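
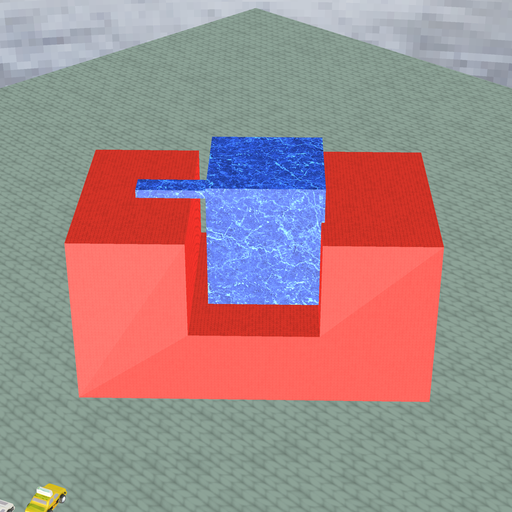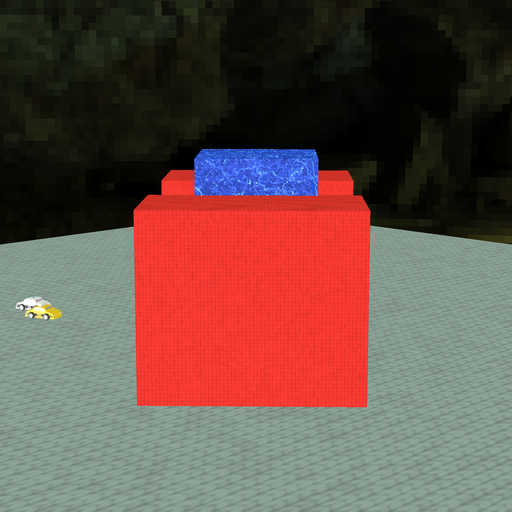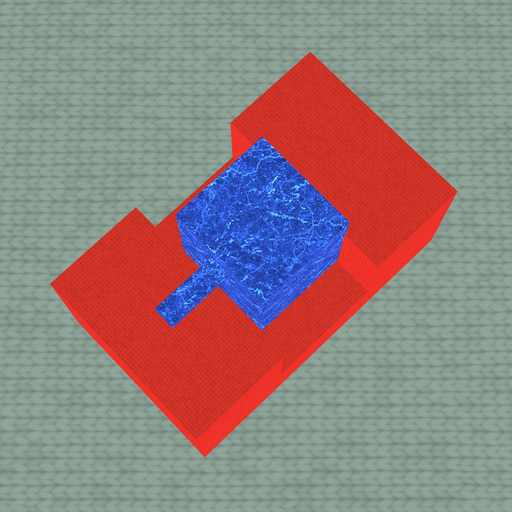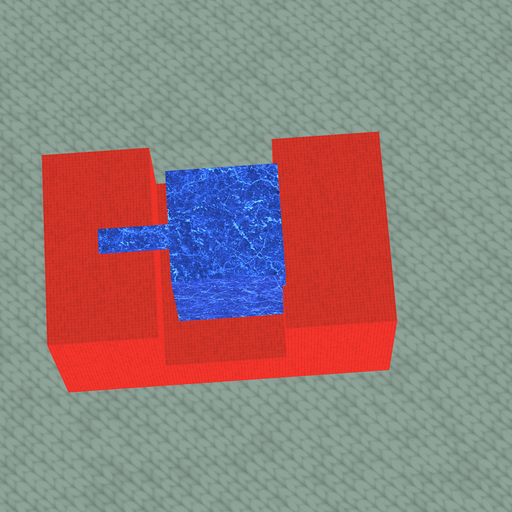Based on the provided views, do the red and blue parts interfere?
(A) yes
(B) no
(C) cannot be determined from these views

(A) yes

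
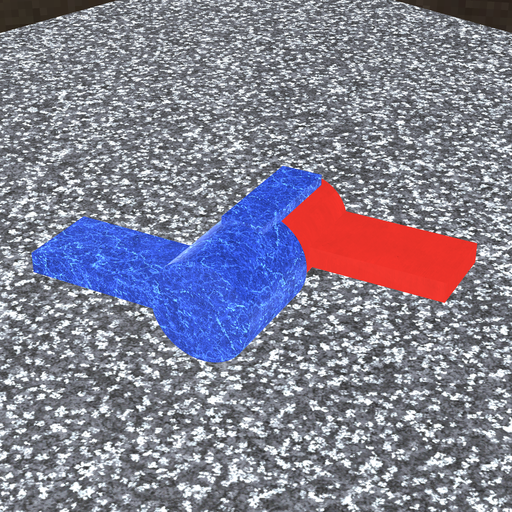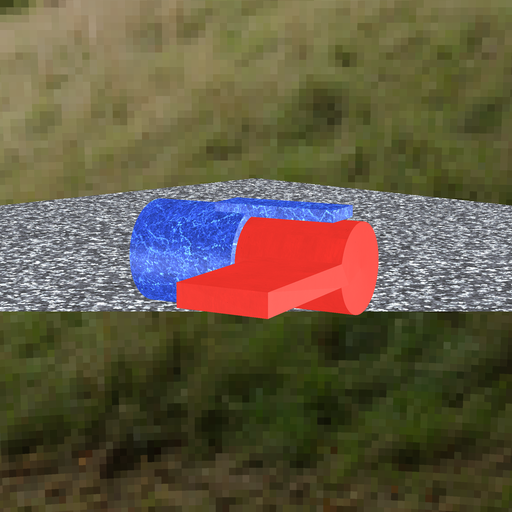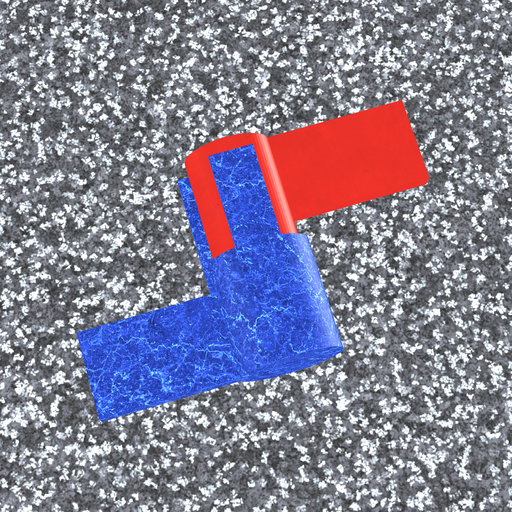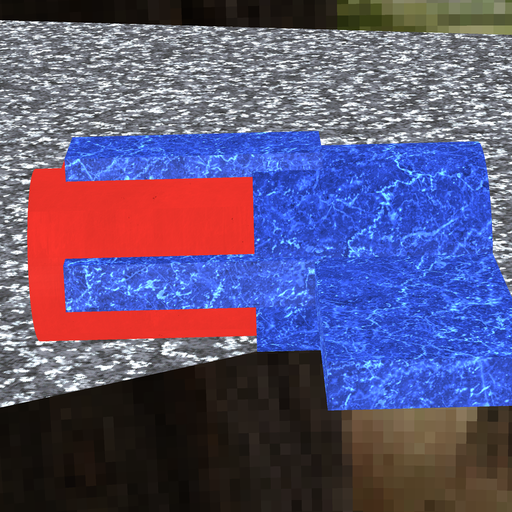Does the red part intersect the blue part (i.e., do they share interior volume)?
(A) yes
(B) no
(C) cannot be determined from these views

(A) yes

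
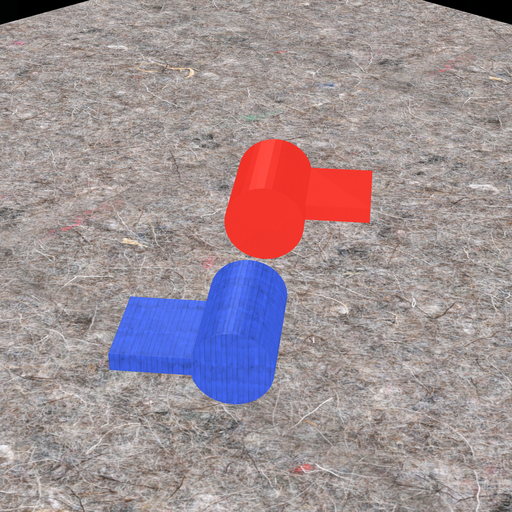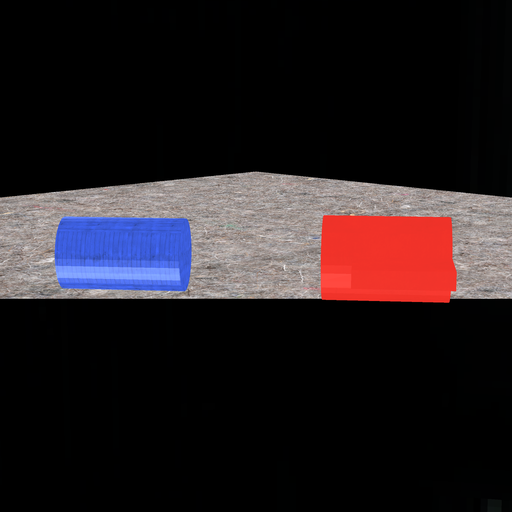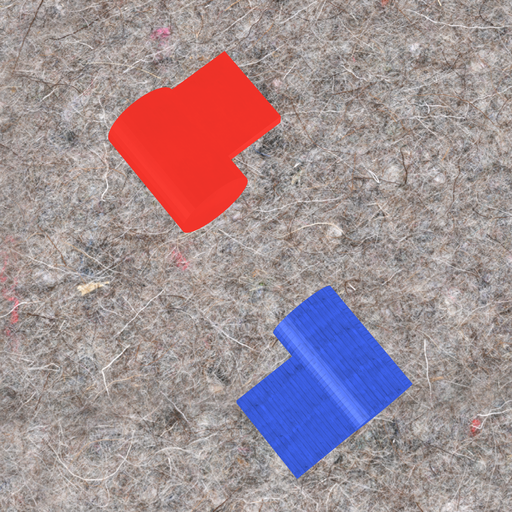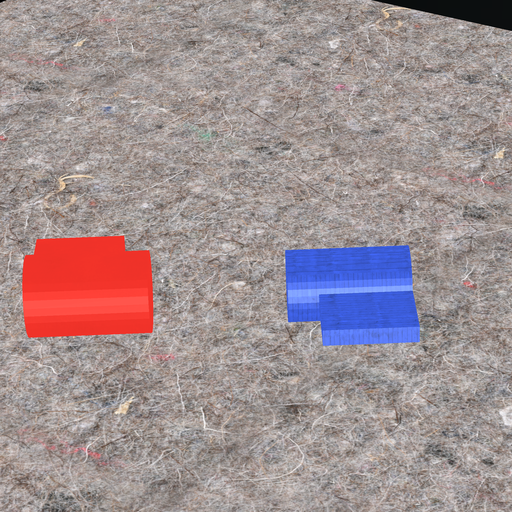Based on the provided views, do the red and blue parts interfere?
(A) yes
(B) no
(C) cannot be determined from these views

(B) no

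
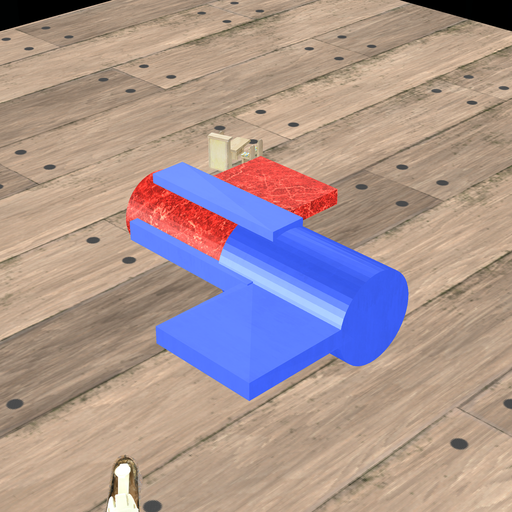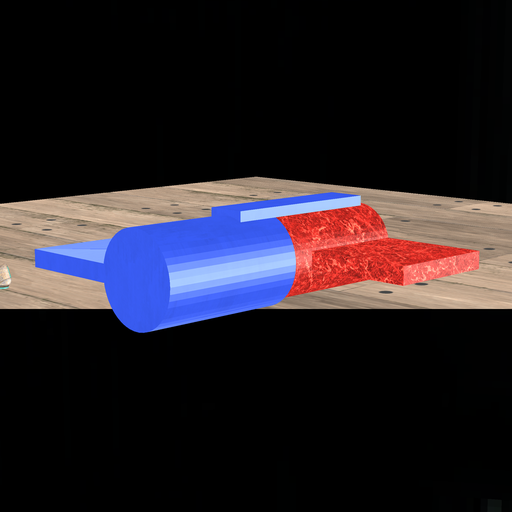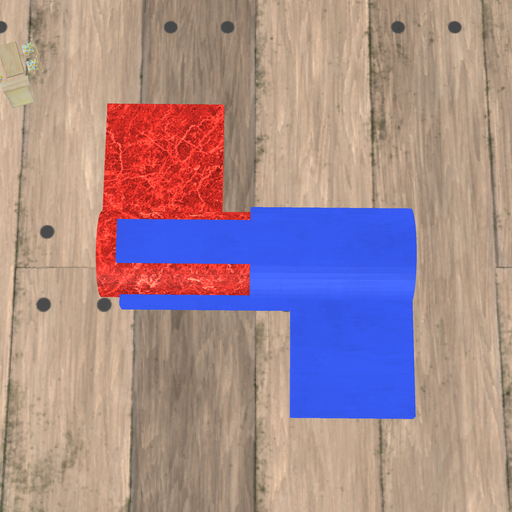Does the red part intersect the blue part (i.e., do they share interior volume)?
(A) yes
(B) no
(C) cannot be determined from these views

(A) yes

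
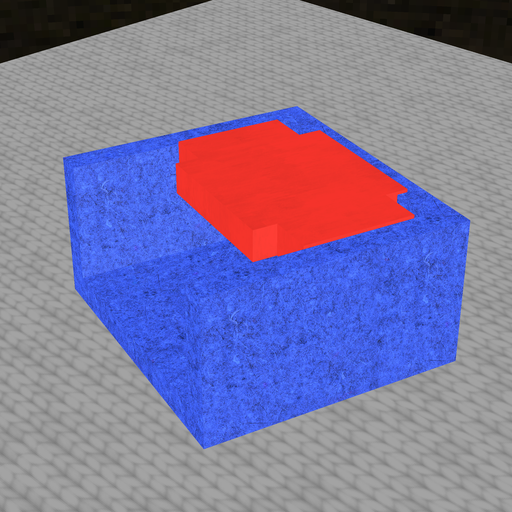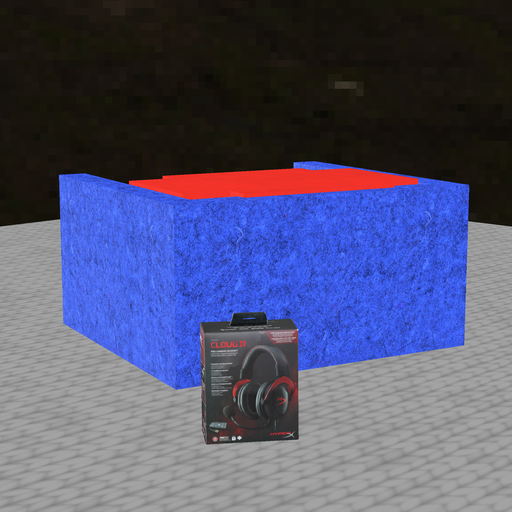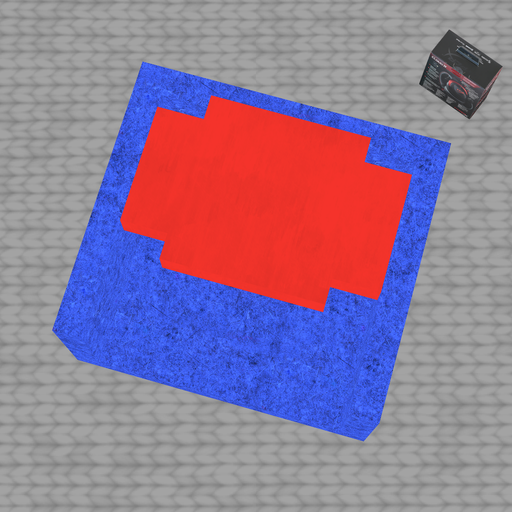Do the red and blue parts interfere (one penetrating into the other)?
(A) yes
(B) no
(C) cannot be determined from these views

(A) yes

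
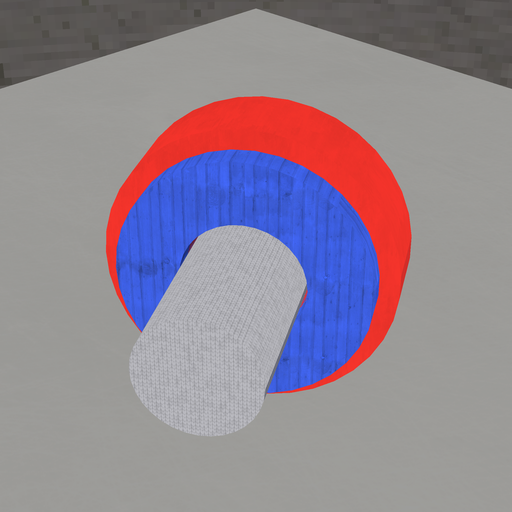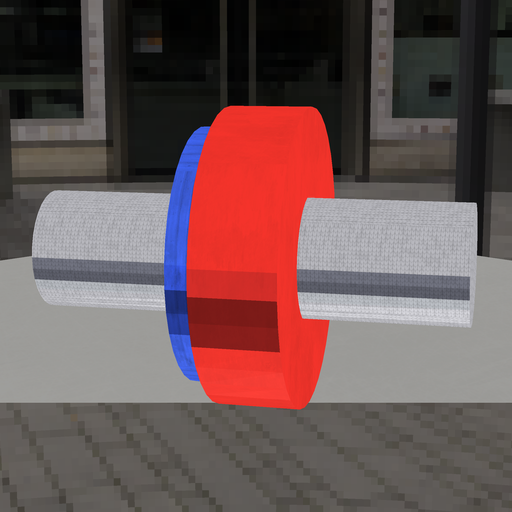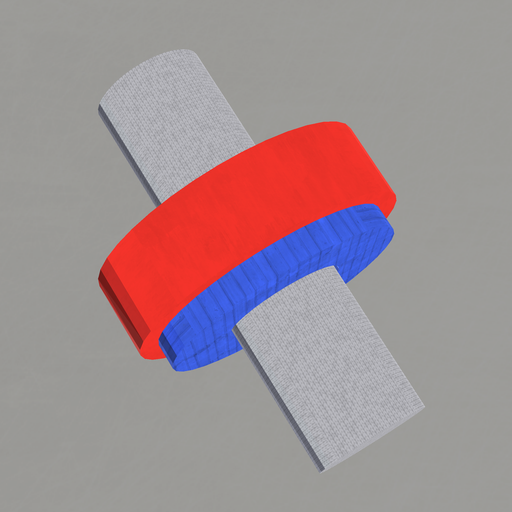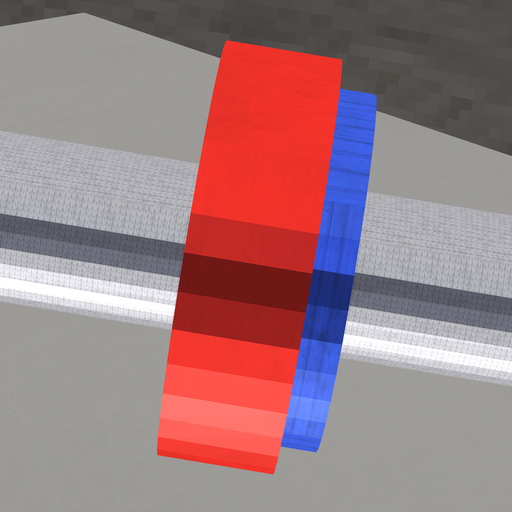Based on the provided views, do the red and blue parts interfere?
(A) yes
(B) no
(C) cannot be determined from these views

(A) yes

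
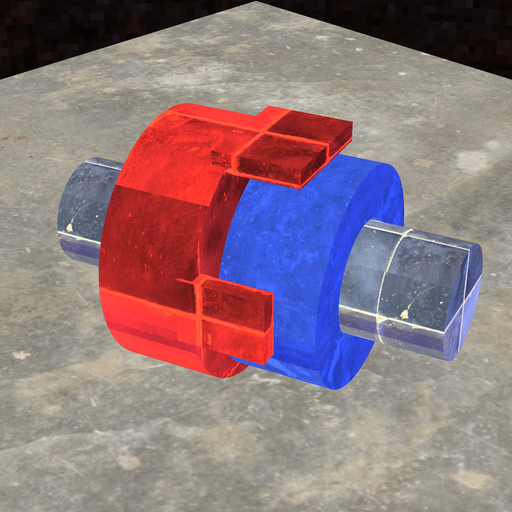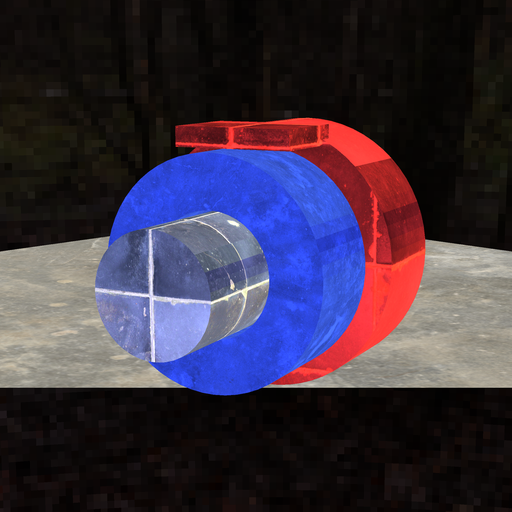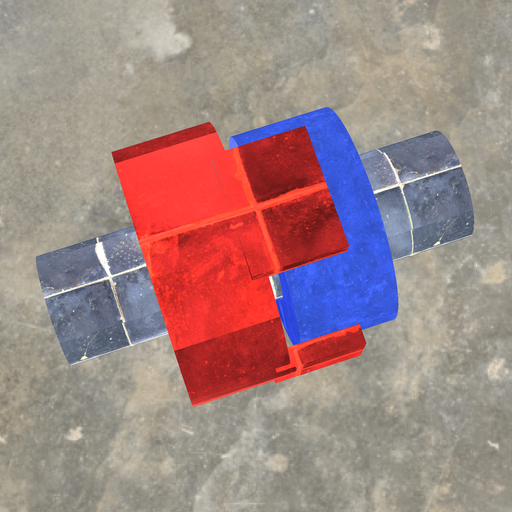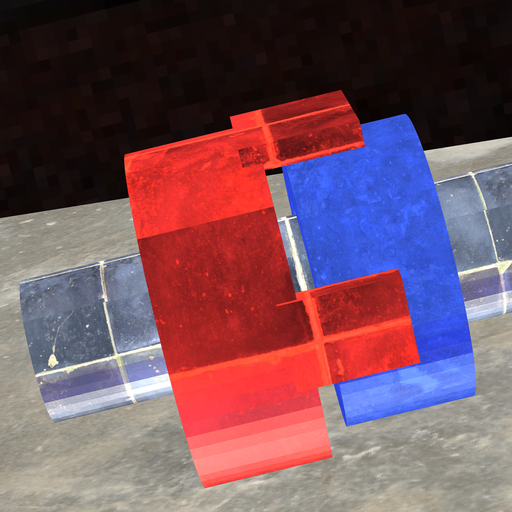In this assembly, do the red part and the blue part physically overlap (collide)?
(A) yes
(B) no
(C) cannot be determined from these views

(B) no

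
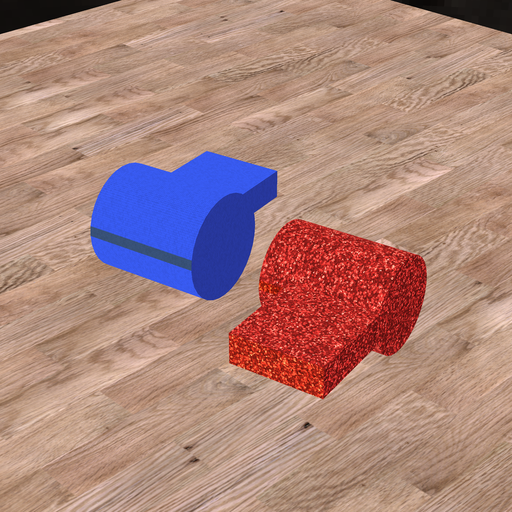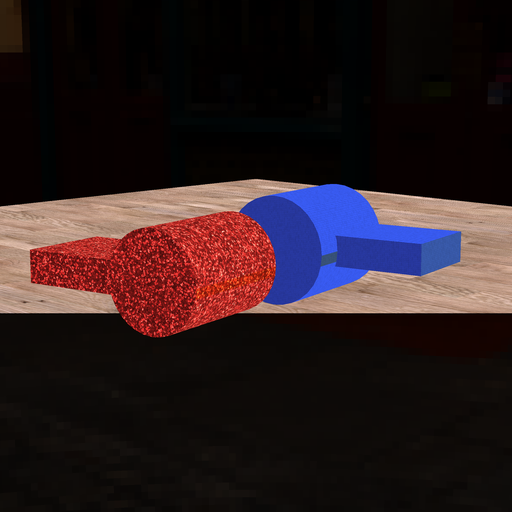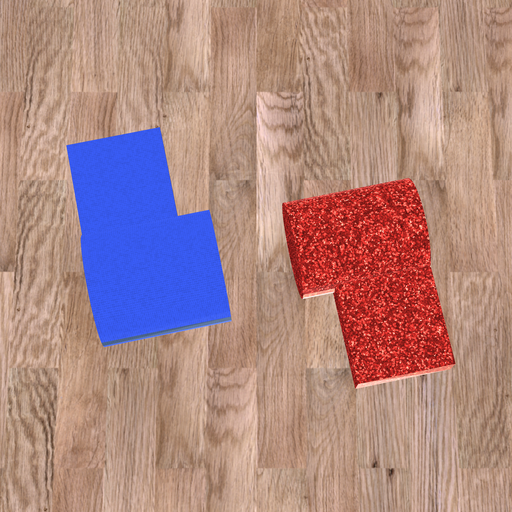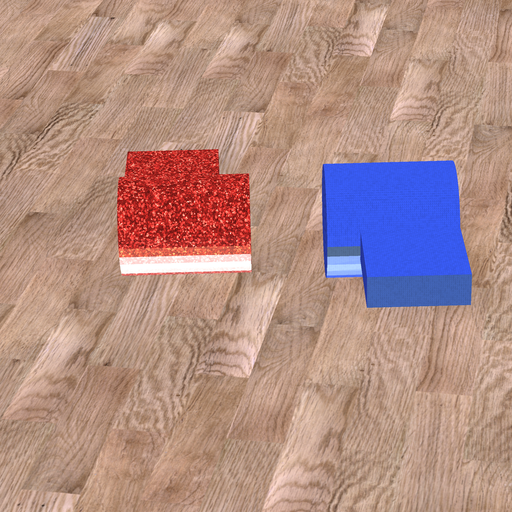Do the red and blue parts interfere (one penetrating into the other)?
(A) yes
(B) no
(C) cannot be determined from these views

(B) no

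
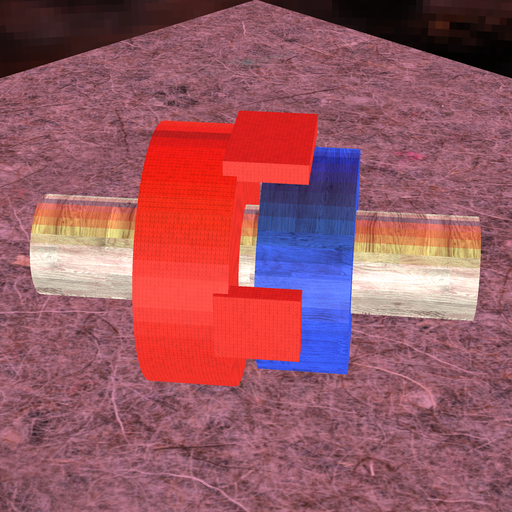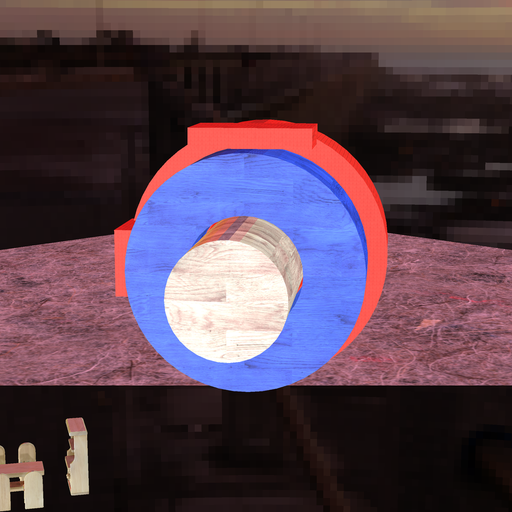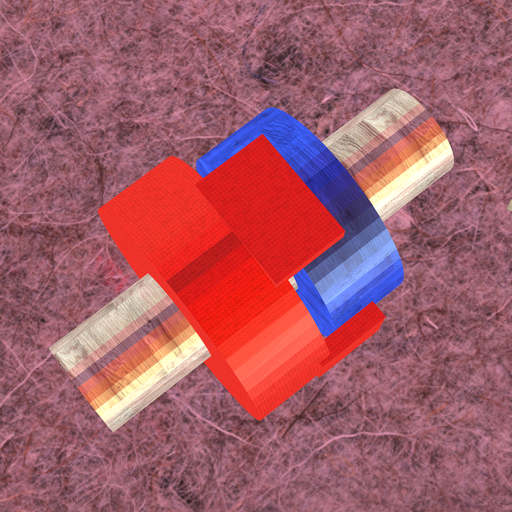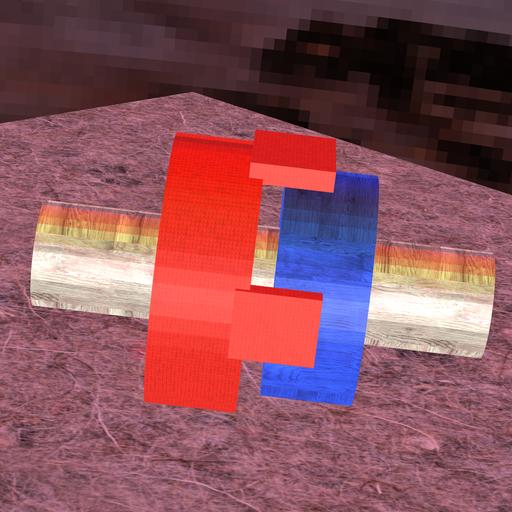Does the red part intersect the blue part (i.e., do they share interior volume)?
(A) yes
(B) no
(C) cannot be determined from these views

(B) no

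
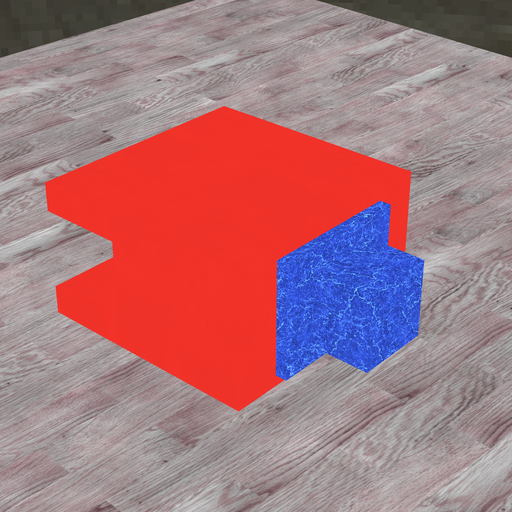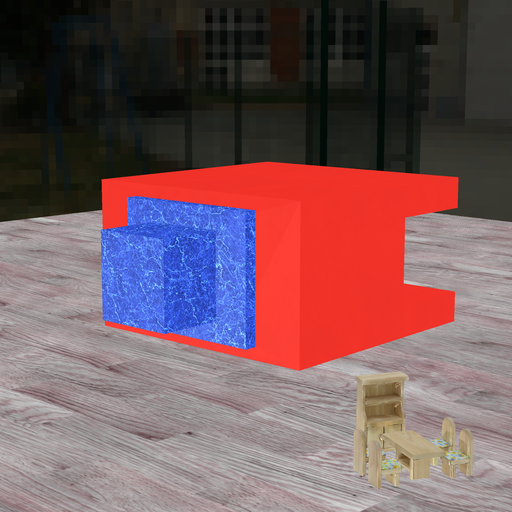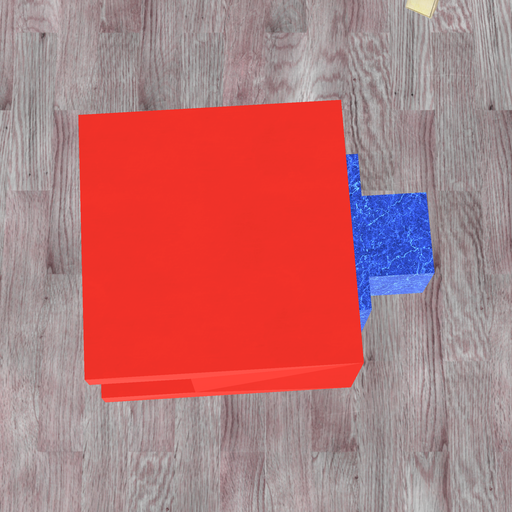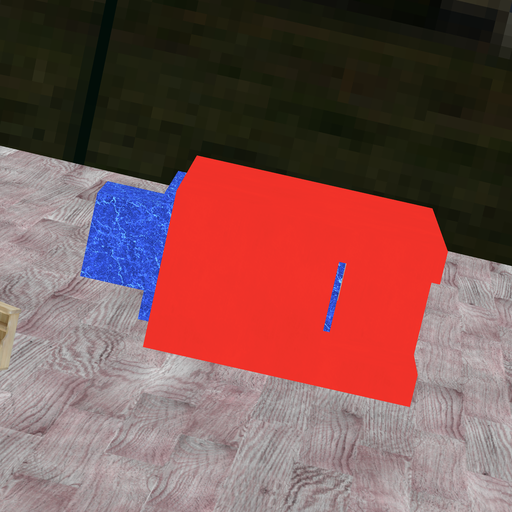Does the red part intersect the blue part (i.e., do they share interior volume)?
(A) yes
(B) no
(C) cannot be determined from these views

(B) no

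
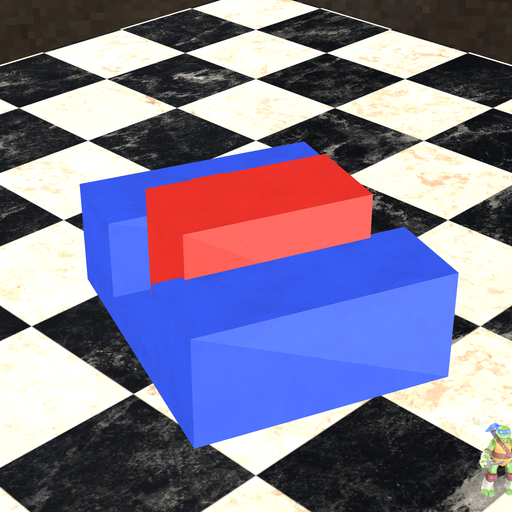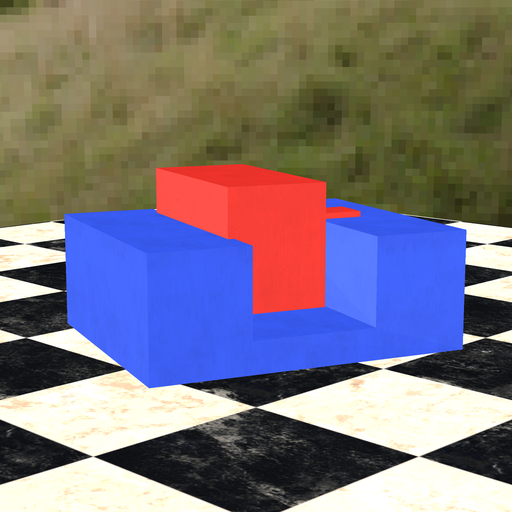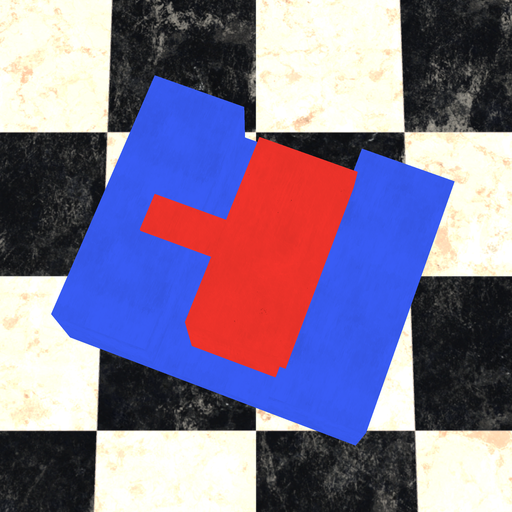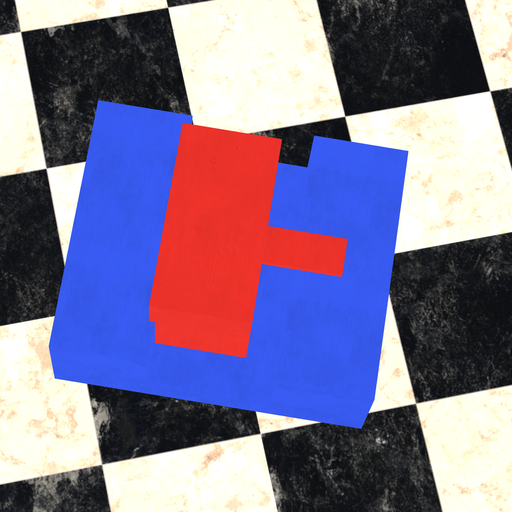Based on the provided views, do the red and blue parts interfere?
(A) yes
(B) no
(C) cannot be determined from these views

(A) yes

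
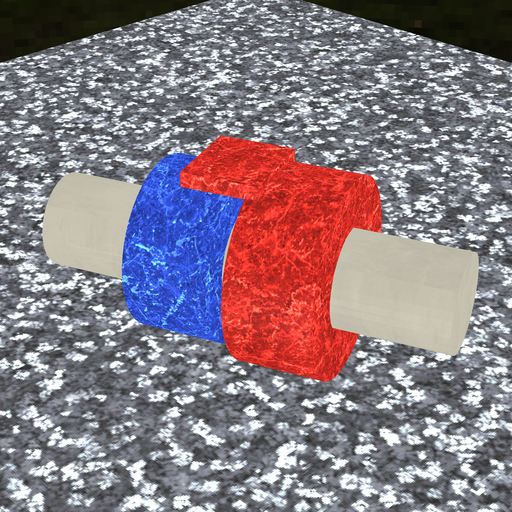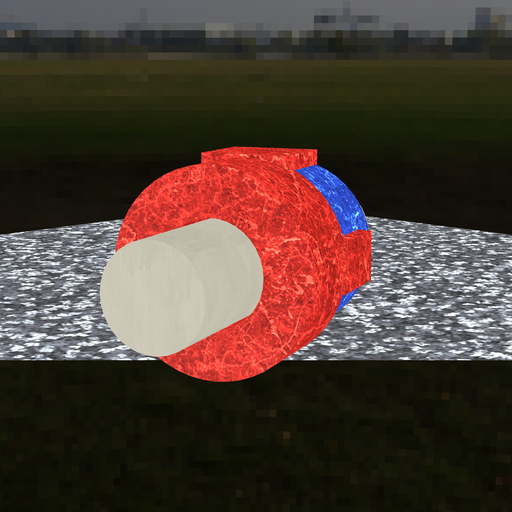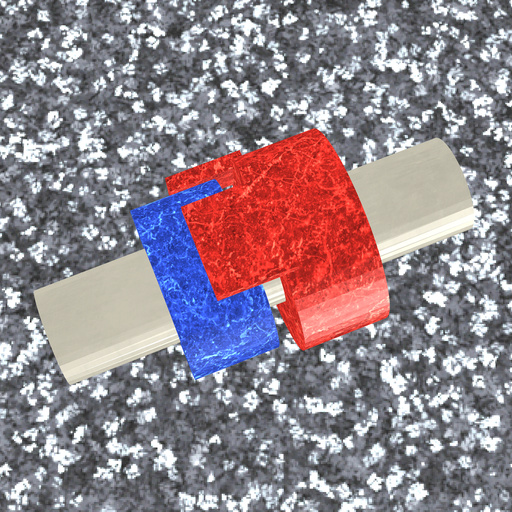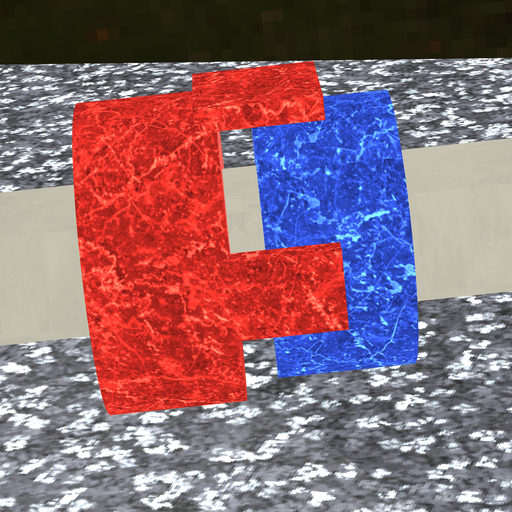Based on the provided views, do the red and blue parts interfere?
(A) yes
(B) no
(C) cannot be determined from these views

(B) no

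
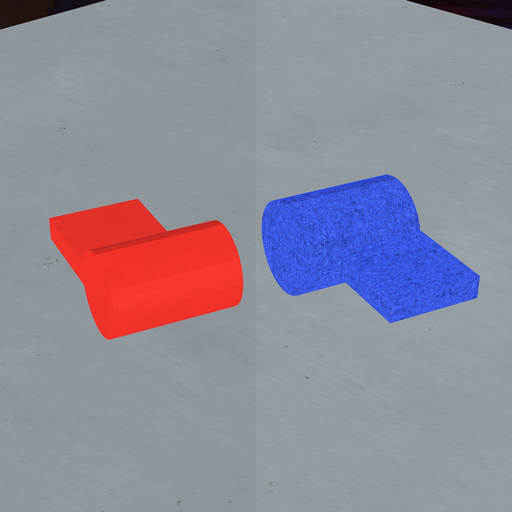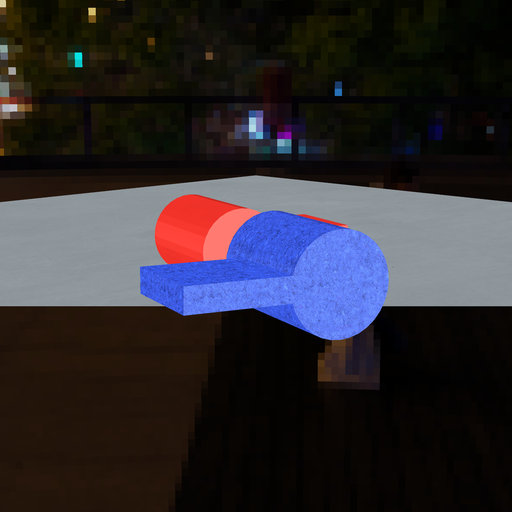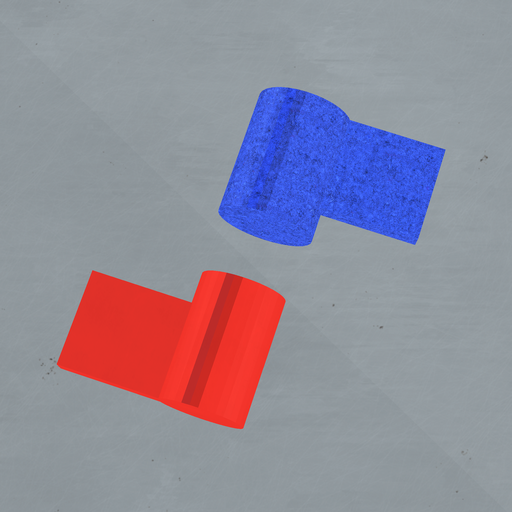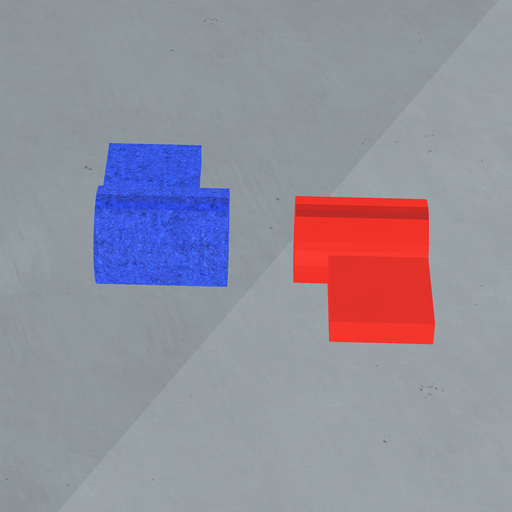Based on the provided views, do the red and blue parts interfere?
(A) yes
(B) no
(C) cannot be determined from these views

(B) no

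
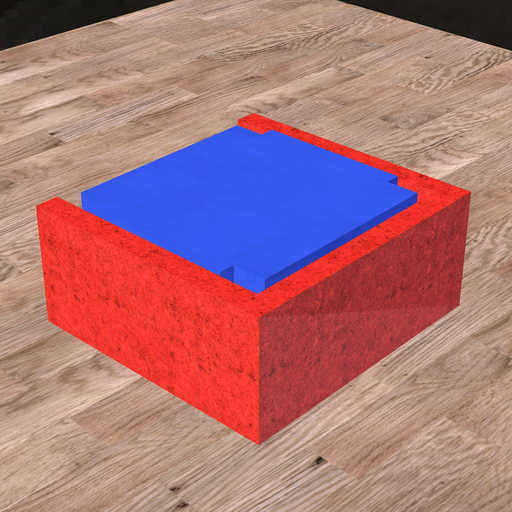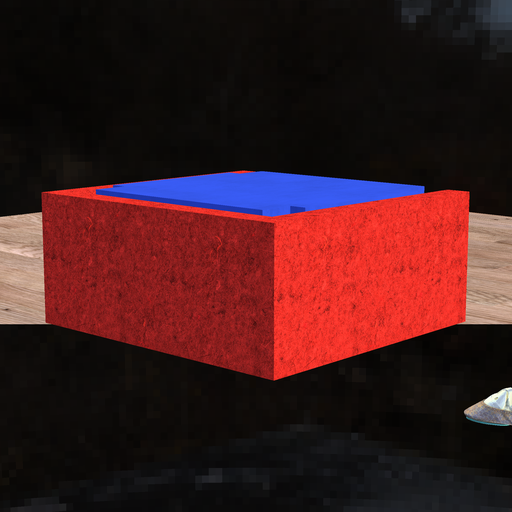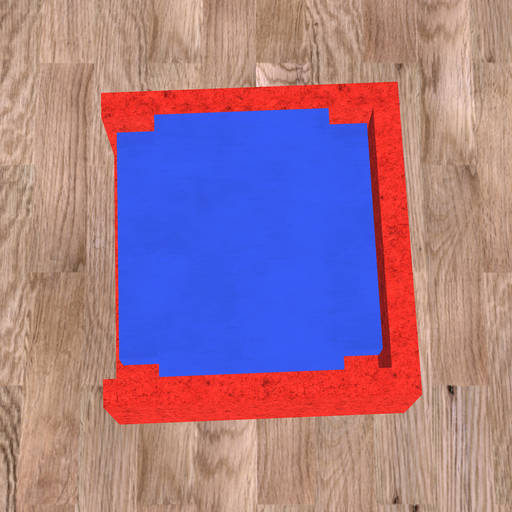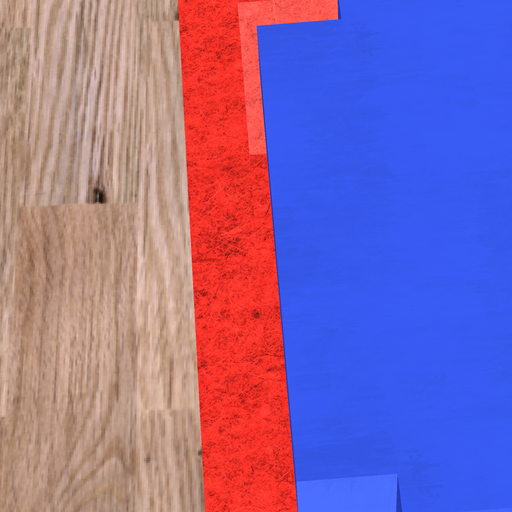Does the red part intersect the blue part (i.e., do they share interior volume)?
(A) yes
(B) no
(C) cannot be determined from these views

(B) no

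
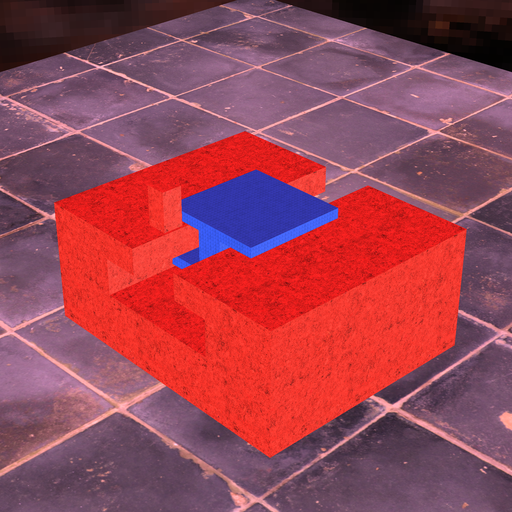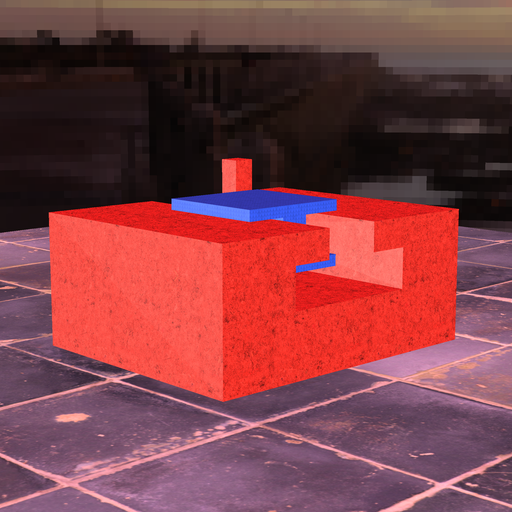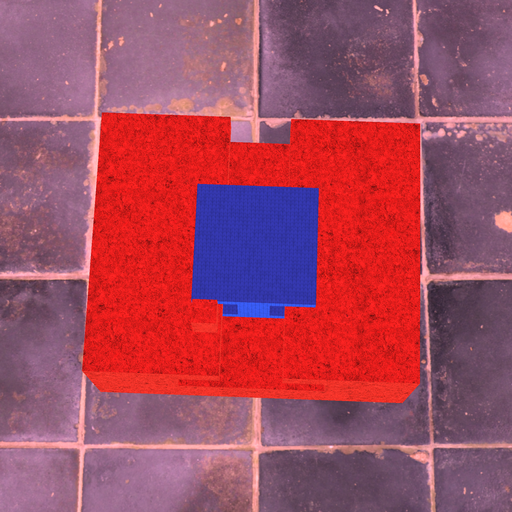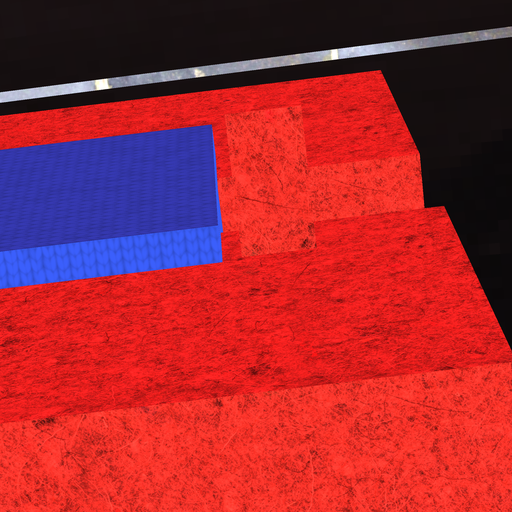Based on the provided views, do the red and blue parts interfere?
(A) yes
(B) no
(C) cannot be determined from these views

(B) no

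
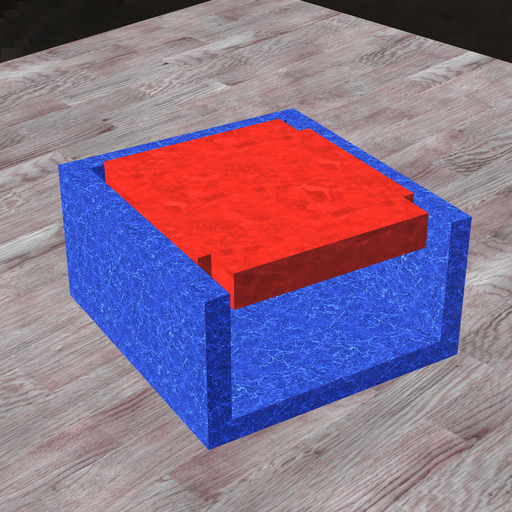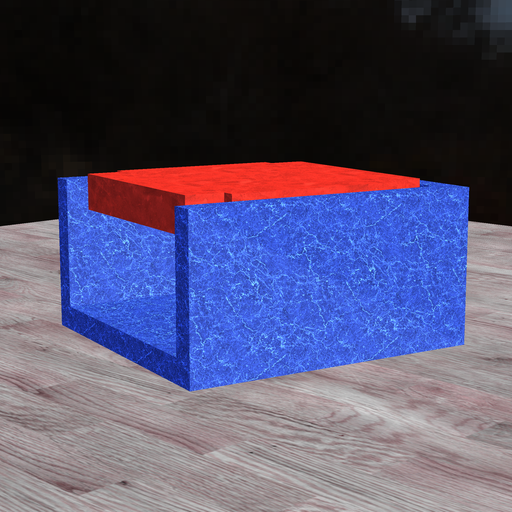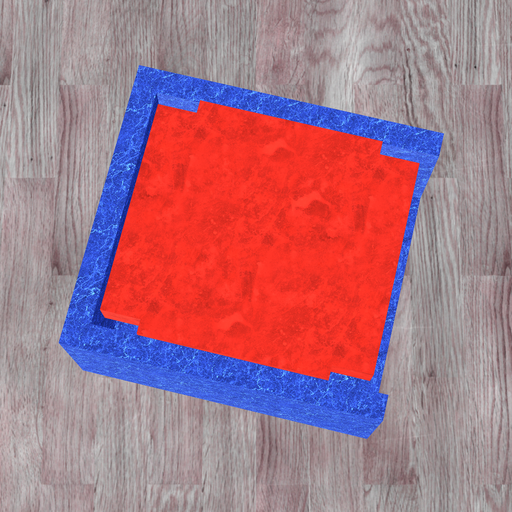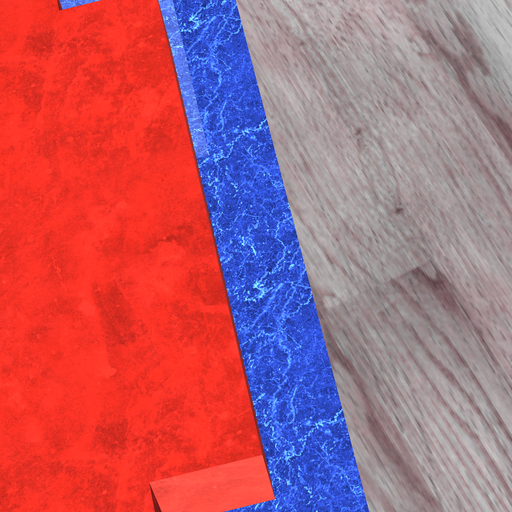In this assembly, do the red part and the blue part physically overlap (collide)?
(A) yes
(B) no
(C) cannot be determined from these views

(B) no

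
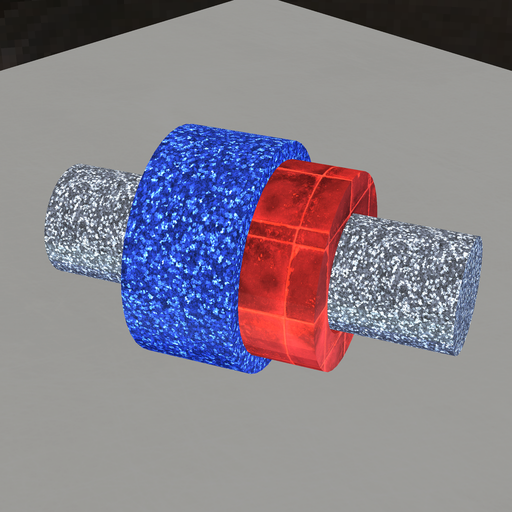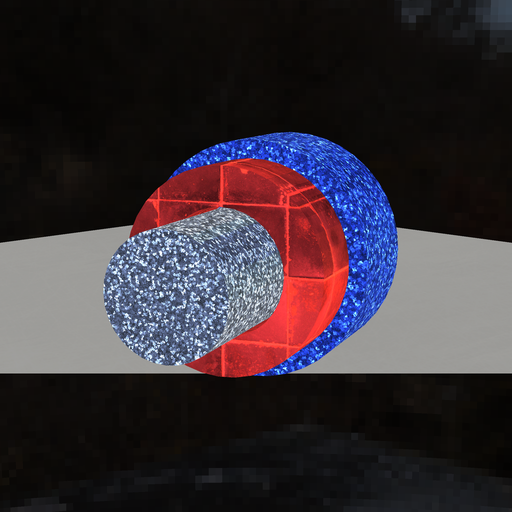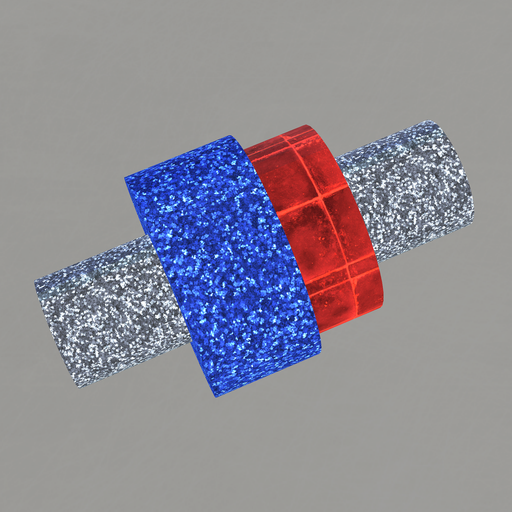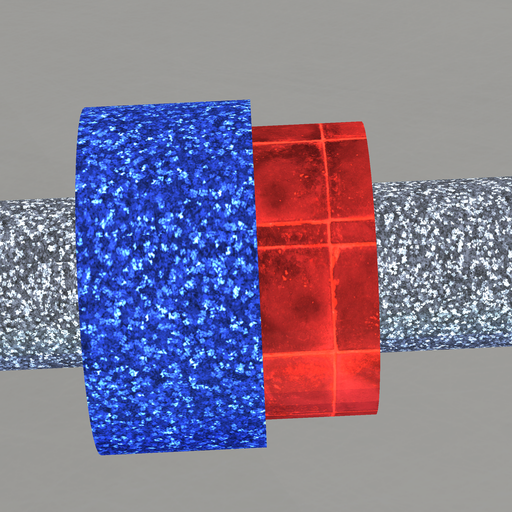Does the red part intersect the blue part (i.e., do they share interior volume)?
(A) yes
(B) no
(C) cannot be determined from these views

(A) yes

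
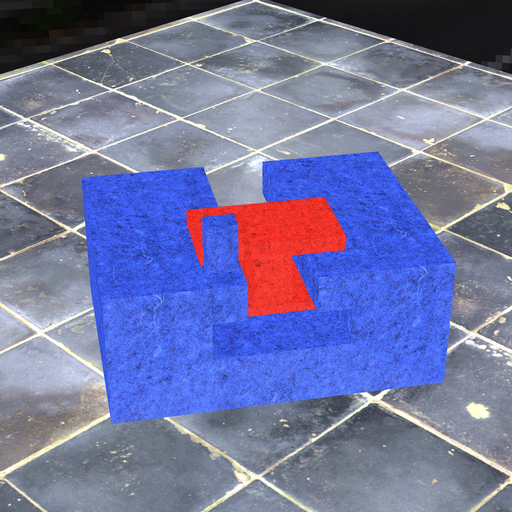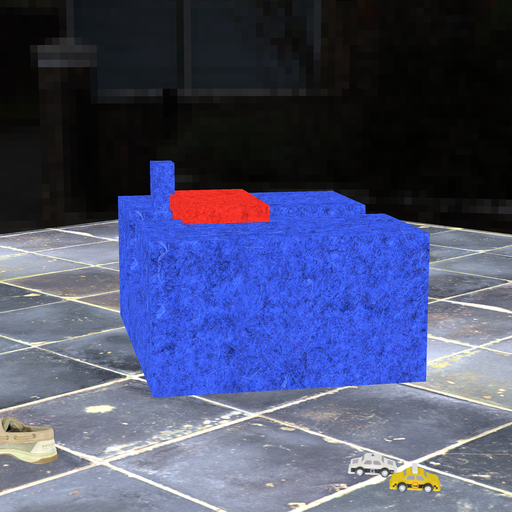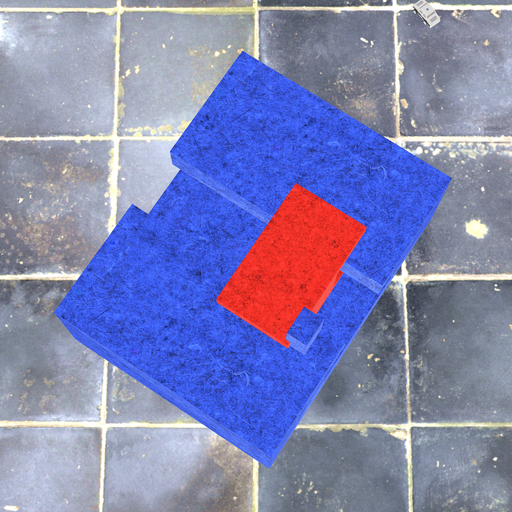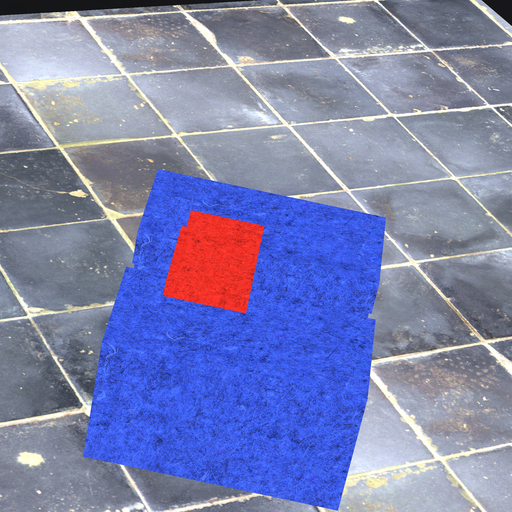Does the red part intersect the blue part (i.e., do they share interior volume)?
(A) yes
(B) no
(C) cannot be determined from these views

(A) yes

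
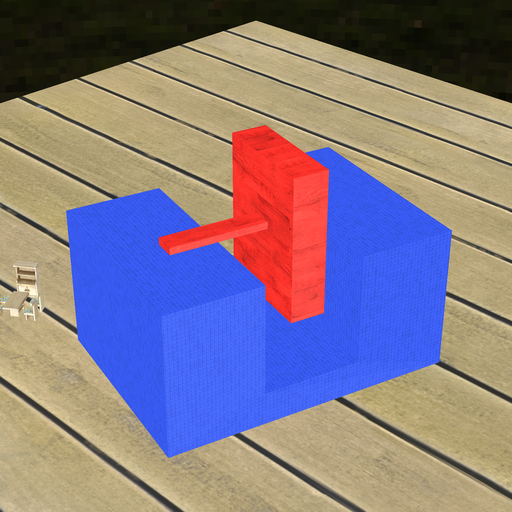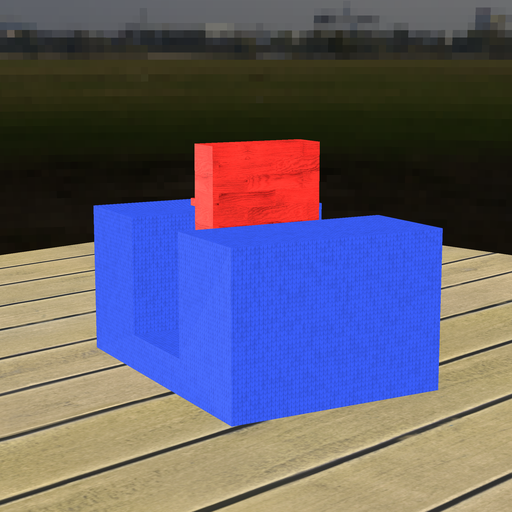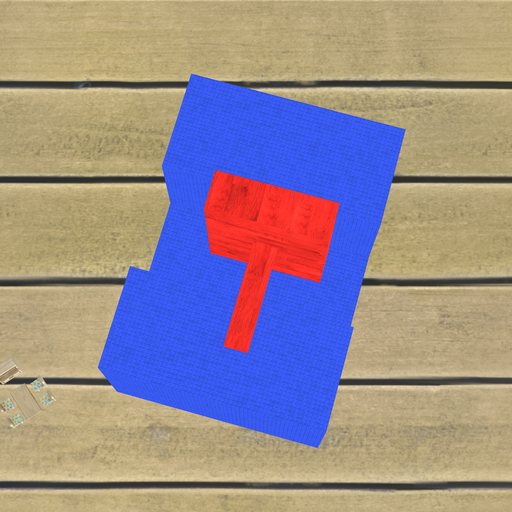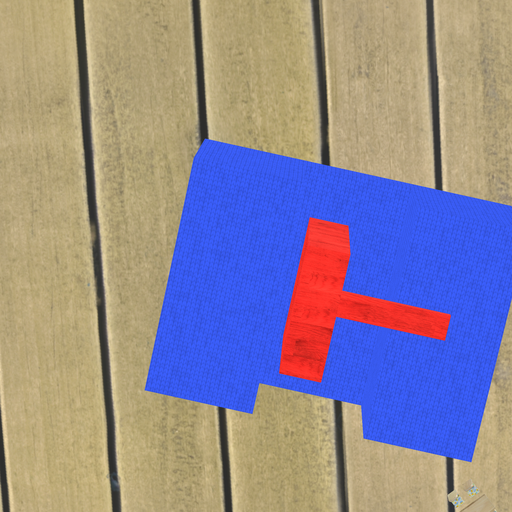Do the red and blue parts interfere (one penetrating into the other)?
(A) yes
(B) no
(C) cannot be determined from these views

(B) no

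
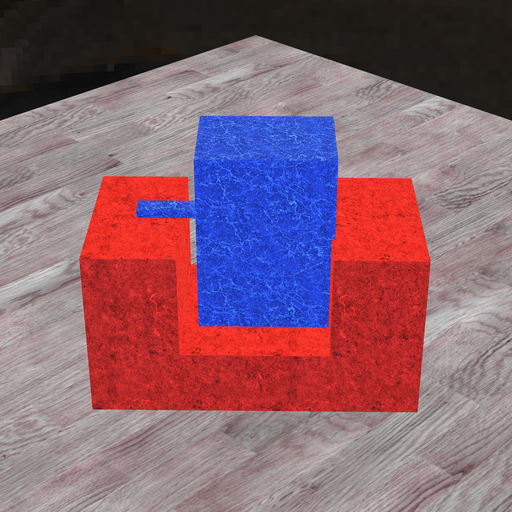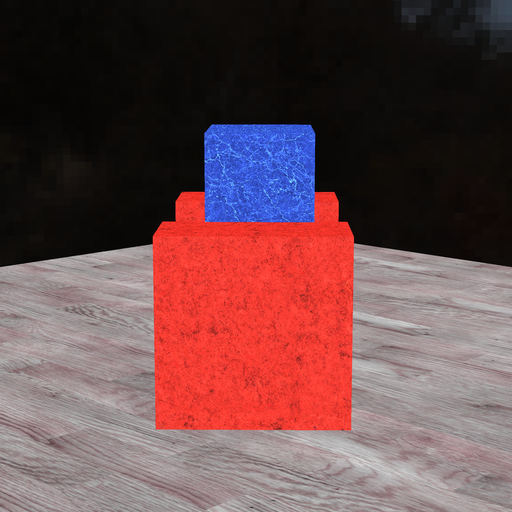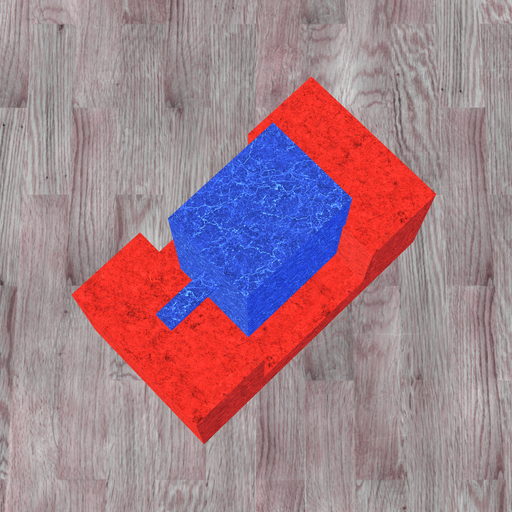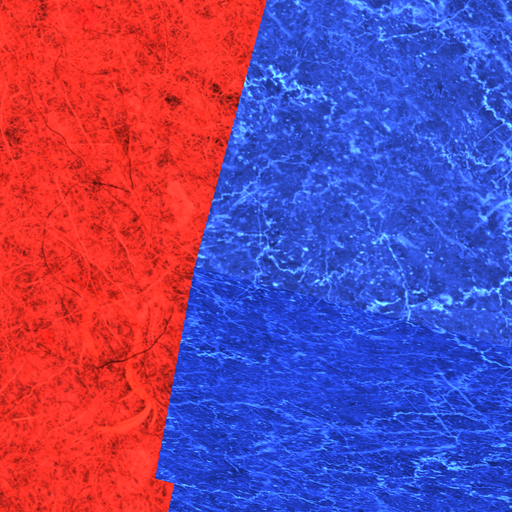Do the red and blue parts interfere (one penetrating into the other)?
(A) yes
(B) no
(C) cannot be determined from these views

(A) yes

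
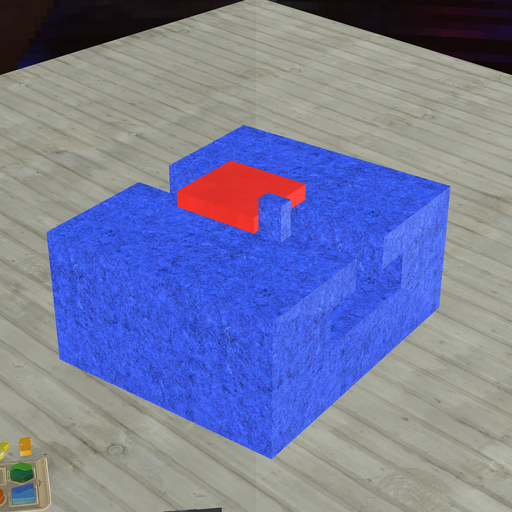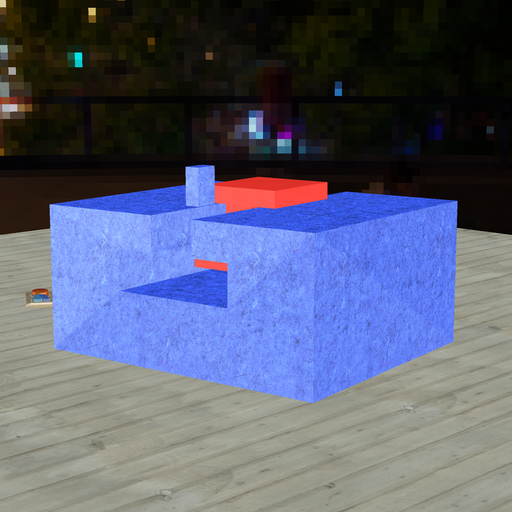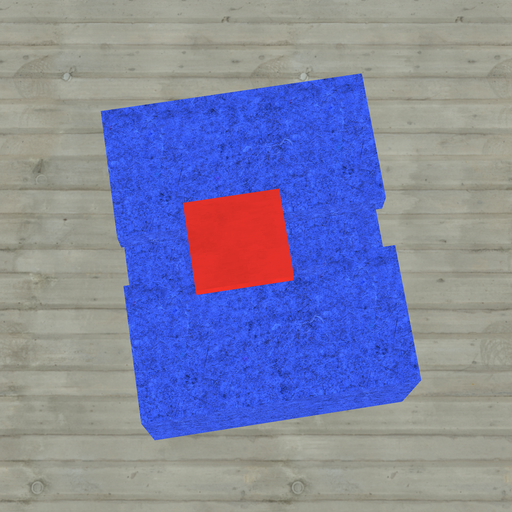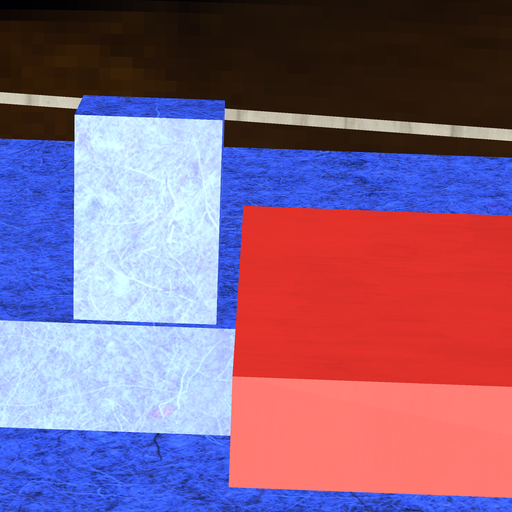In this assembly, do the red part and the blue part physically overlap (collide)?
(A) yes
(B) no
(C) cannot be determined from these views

(B) no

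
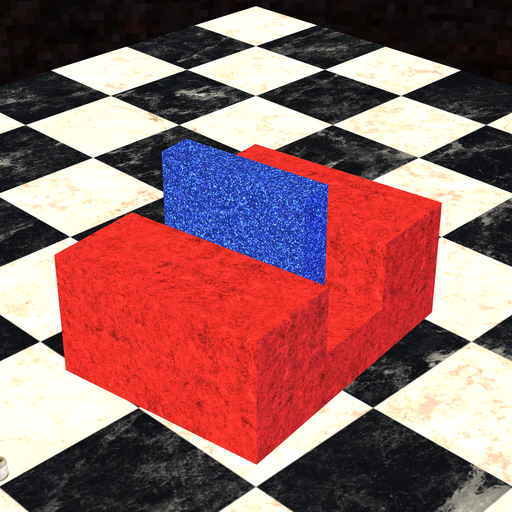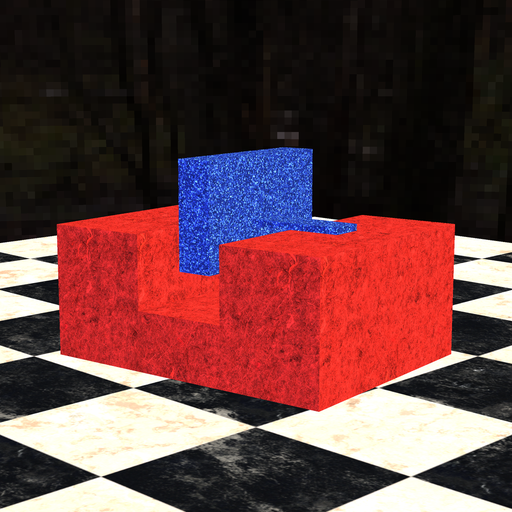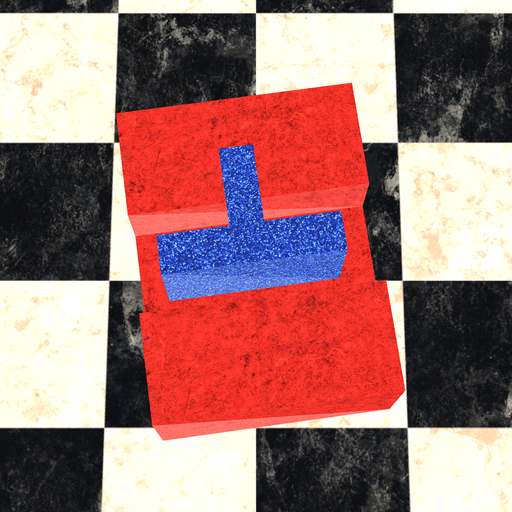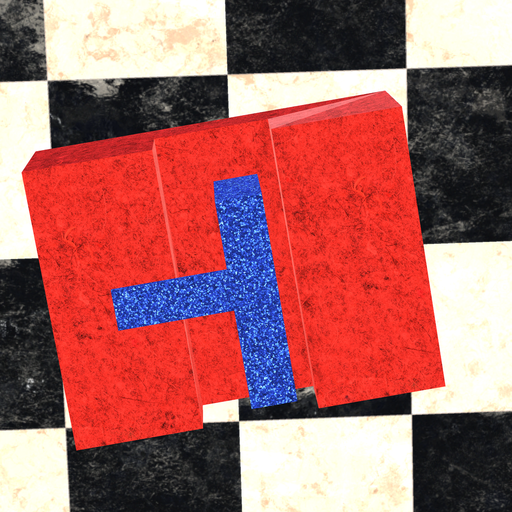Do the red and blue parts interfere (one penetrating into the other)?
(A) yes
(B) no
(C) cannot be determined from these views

(B) no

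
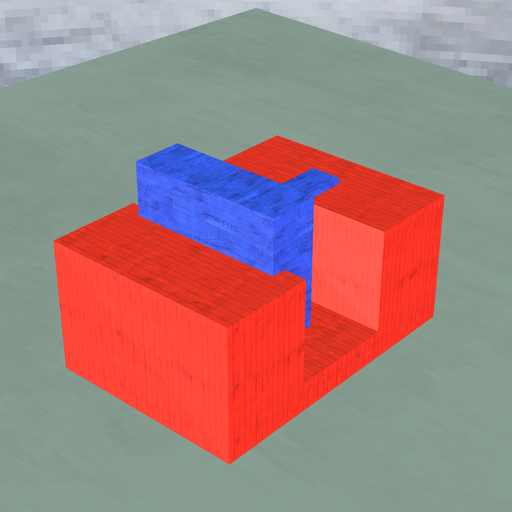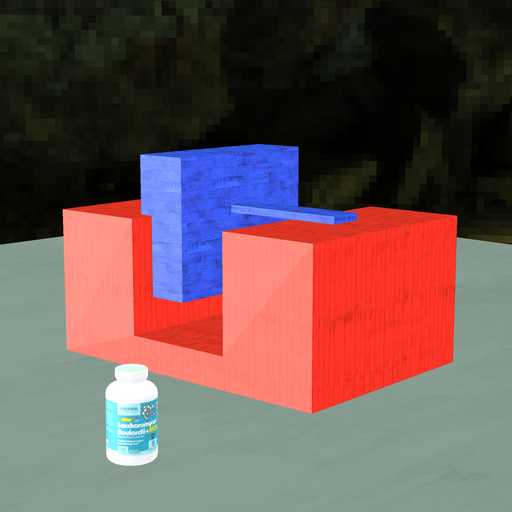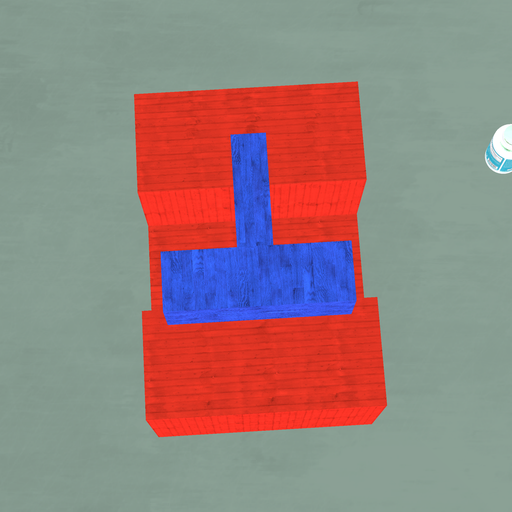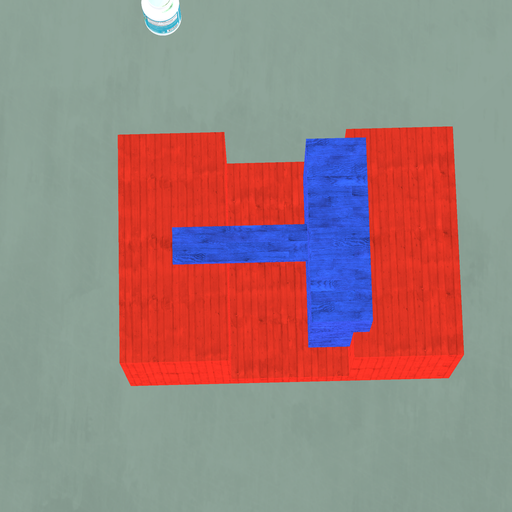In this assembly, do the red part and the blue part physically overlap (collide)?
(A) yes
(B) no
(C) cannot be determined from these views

(A) yes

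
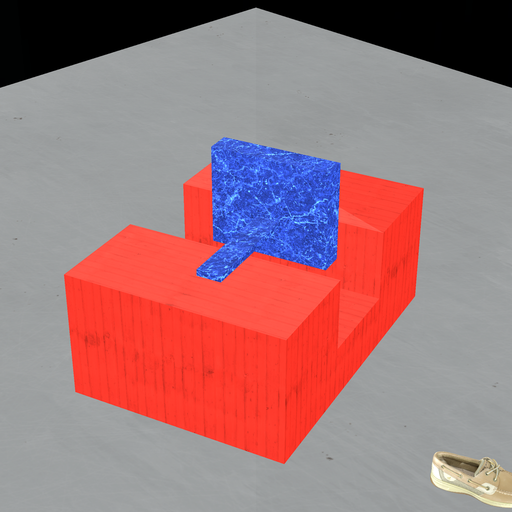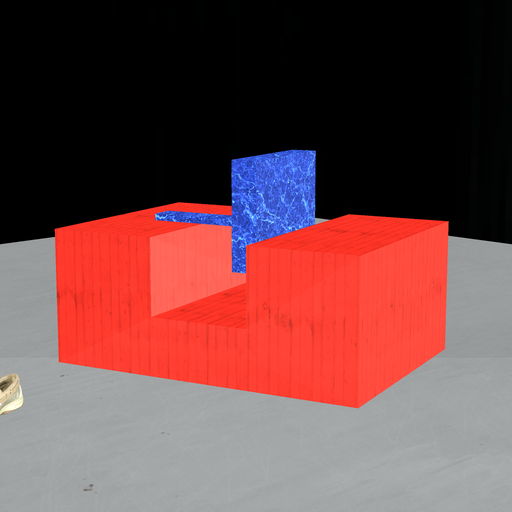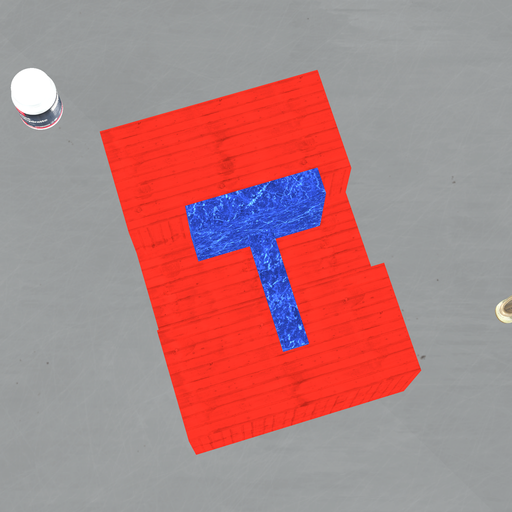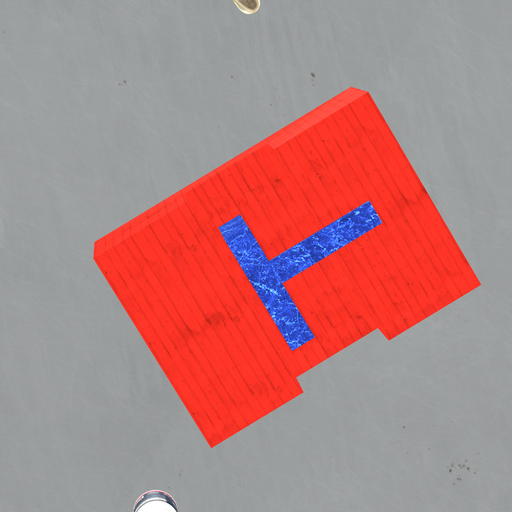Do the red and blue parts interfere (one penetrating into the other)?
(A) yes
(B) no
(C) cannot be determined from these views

(B) no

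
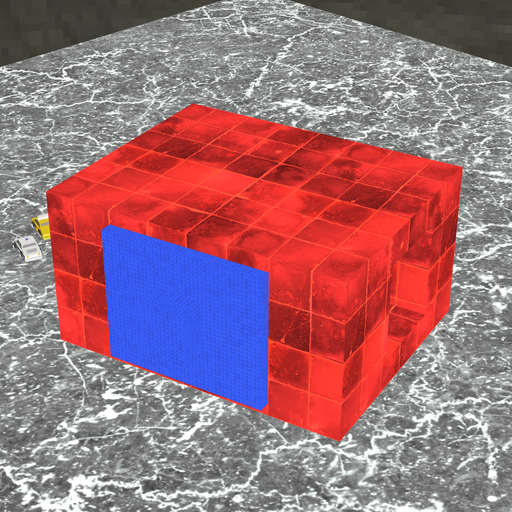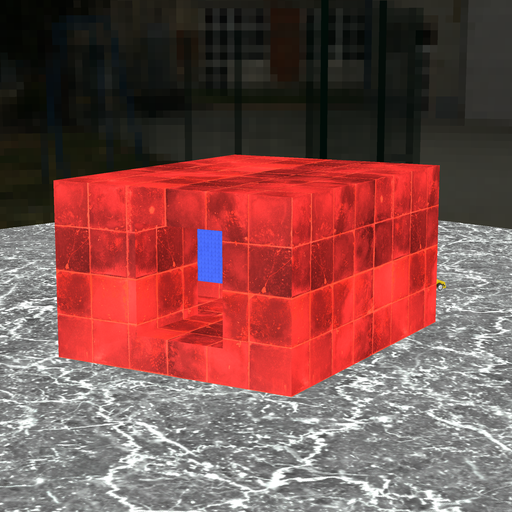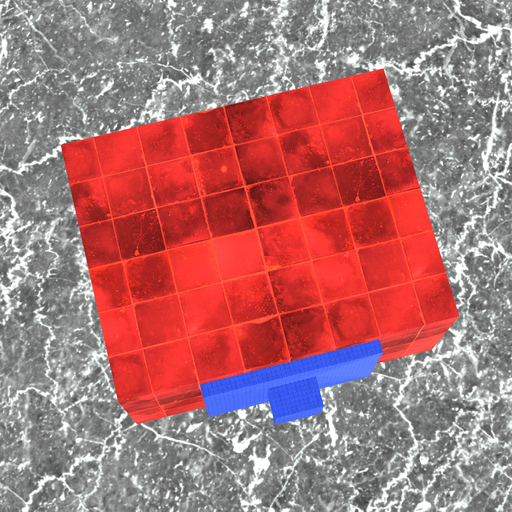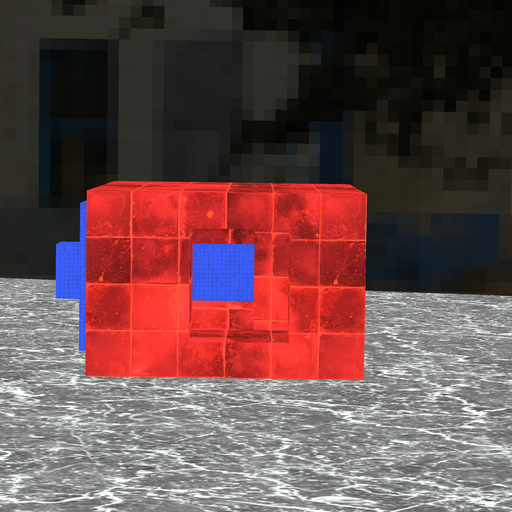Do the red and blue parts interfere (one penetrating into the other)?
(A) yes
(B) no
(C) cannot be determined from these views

(A) yes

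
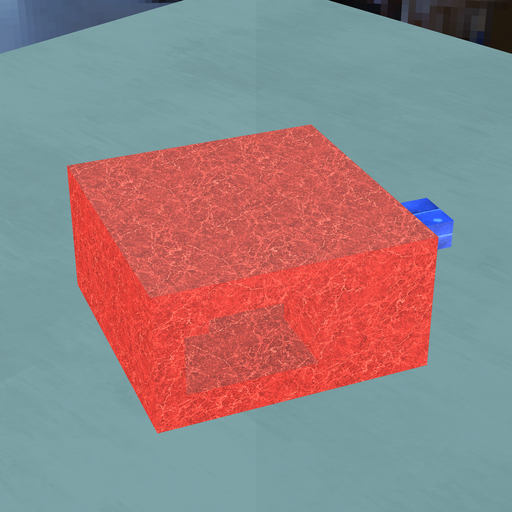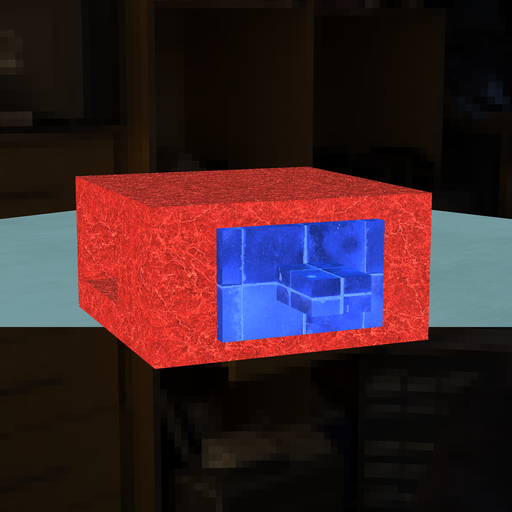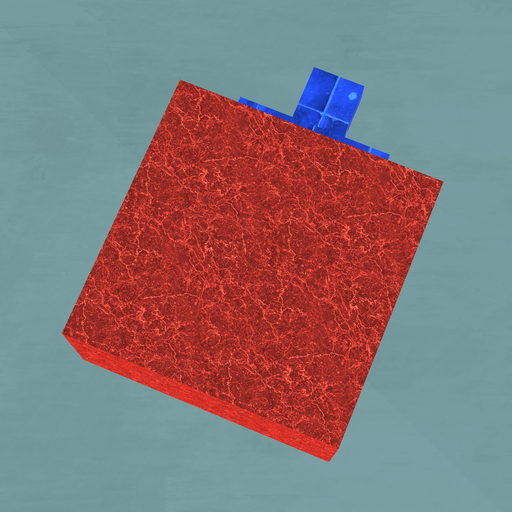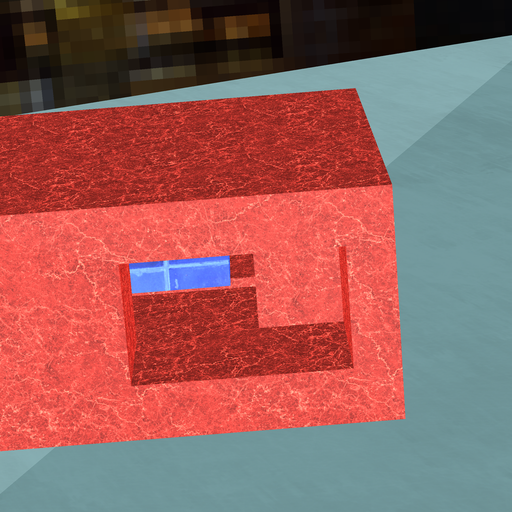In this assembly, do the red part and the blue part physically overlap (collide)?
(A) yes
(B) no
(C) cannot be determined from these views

(B) no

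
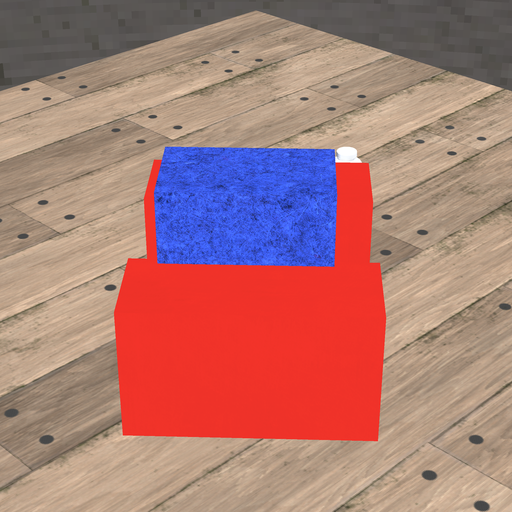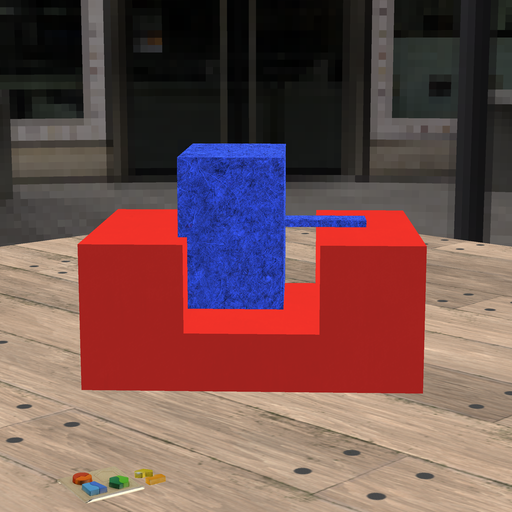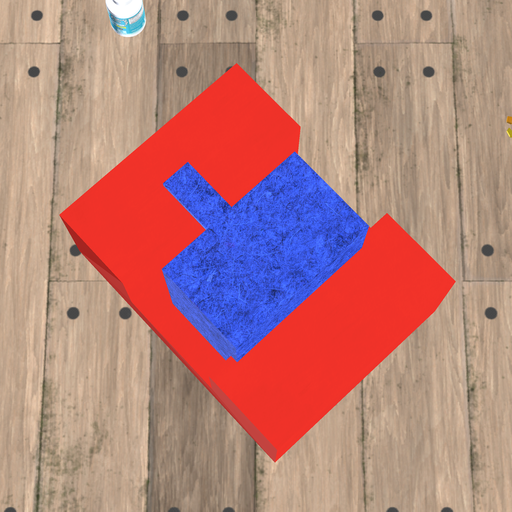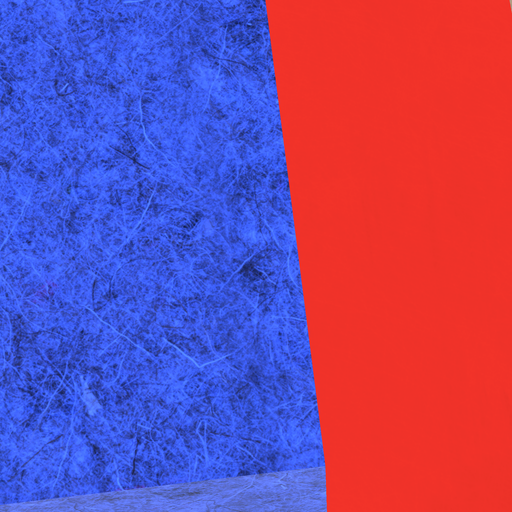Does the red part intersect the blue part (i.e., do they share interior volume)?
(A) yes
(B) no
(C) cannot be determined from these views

(A) yes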